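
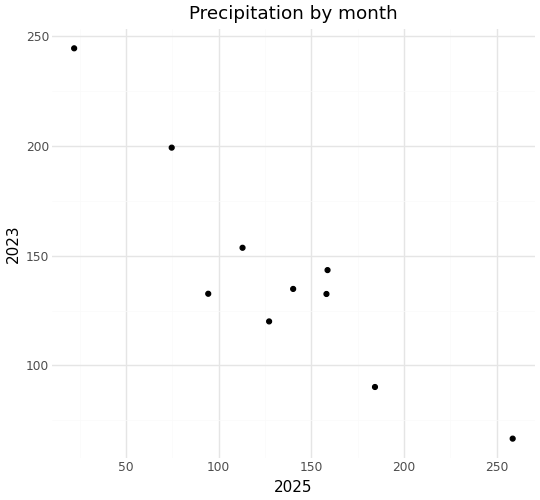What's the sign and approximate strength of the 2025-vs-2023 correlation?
Points are negatively correlated; strong (|r| ≈ 0.9).

negative, strong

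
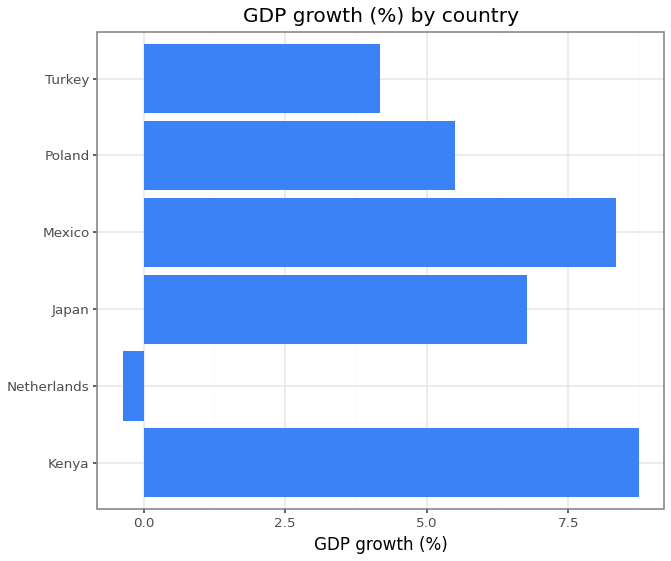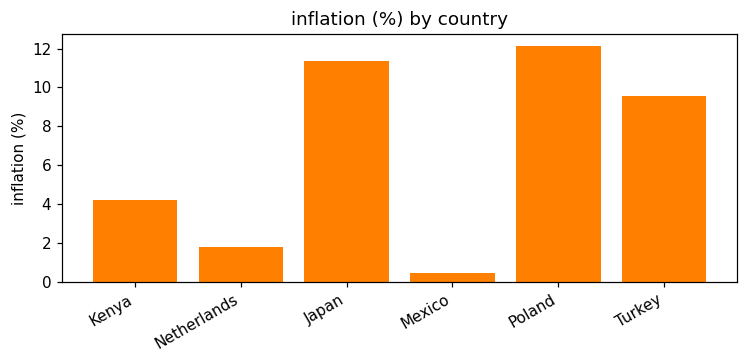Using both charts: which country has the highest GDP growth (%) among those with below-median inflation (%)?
Chart 2 median inflation (%) ≈ 6; below-median countries: Kenya, Netherlands, Mexico. Among those, Kenya has the highest GDP growth (%) (≈ 9).

Kenya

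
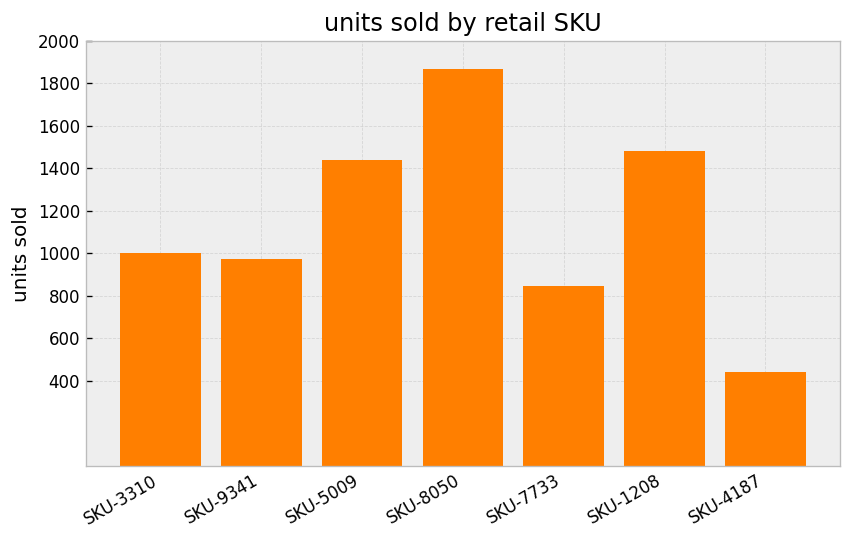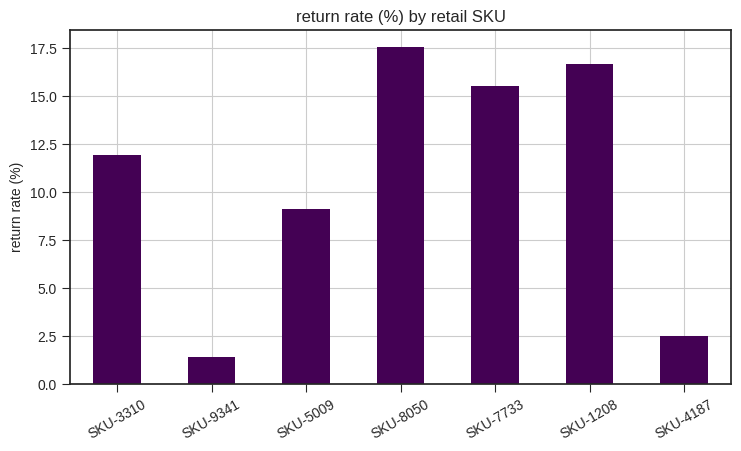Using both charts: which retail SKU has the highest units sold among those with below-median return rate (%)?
SKU-5009

Chart 2 median return rate (%) ≈ 12; below-median retail SKUs: SKU-9341, SKU-5009, SKU-4187. Among those, SKU-5009 has the highest units sold (≈ 1400).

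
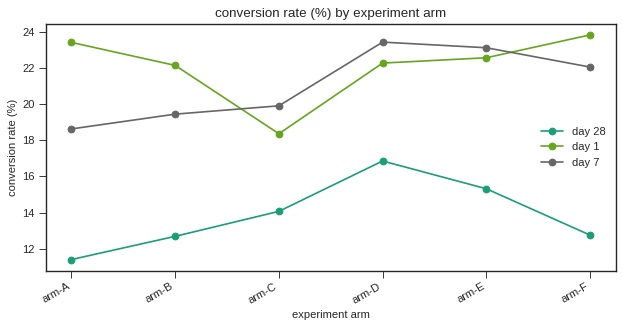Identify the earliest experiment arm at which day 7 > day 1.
arm-C

arm-B: day 7 ≈ 20 vs day 1 ≈ 22 (not yet); arm-C: day 7 ≈ 20 vs day 1 ≈ 18 (first crossover).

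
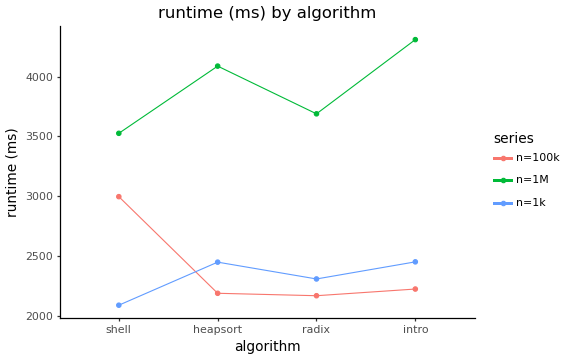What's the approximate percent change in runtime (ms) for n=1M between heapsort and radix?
≈ -10%

heapsort ≈ 4000, radix ≈ 3600; (3600 − 4000) / 4000 ≈ -10%.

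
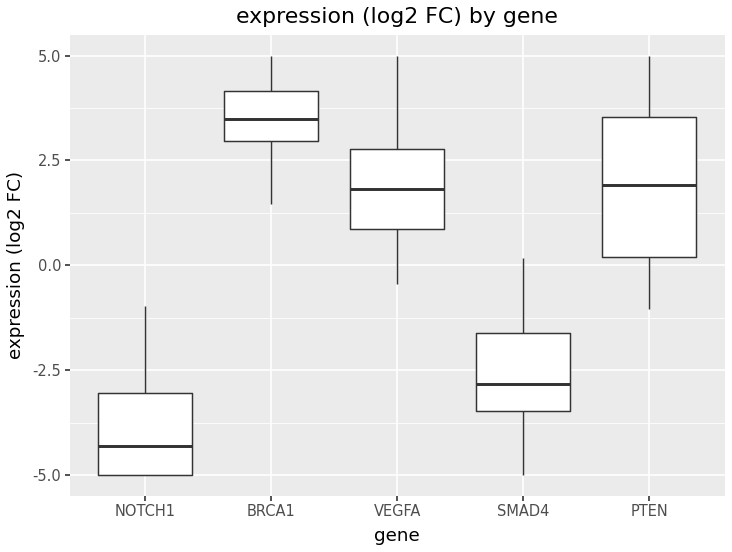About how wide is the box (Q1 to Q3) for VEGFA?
Q3 ≈ 3, Q1 ≈ 1; IQR ≈ 2.

≈ 2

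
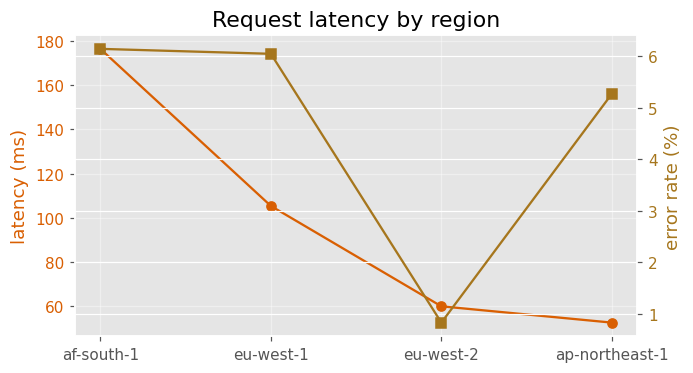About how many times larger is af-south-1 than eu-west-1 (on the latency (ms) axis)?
af-south-1 ≈ 180, eu-west-1 ≈ 100; 180/100 ≈ 1.8.

≈ 1.8×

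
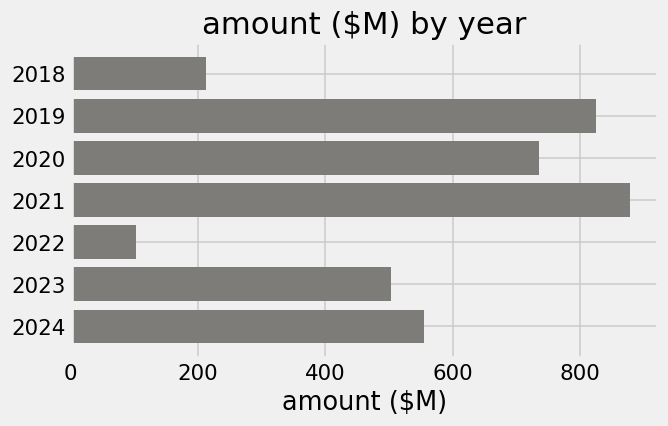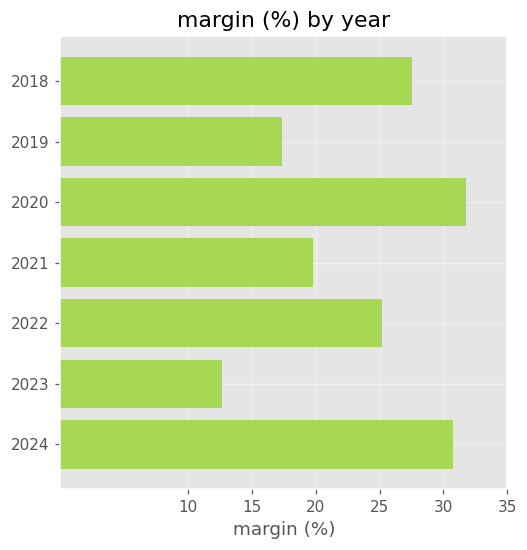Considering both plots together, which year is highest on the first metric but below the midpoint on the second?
2021

Chart 2 median margin (%) ≈ 25; below-median years: 2019, 2021, 2023. Among those, 2021 has the highest amount ($M) (≈ 900).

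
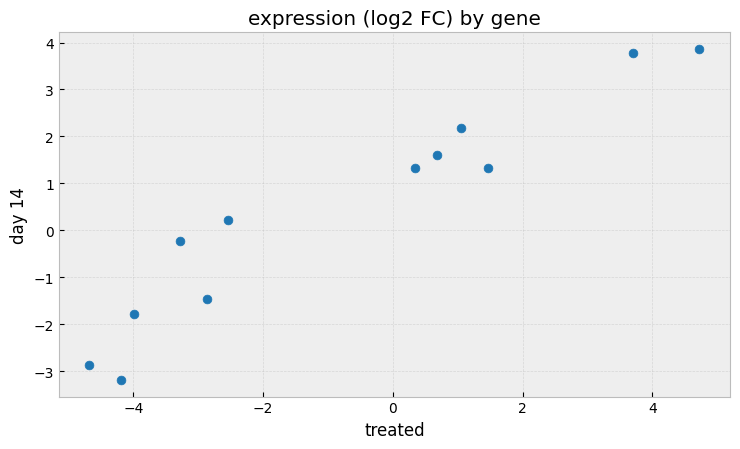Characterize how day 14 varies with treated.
positive, strong

Points are positively correlated; strong (|r| ≈ 1.0).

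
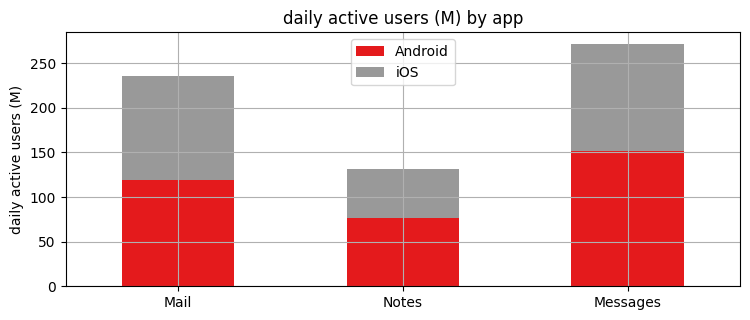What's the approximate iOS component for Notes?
iOS top ≈ 125, bottom ≈ 75; segment ≈ 50.

≈ 50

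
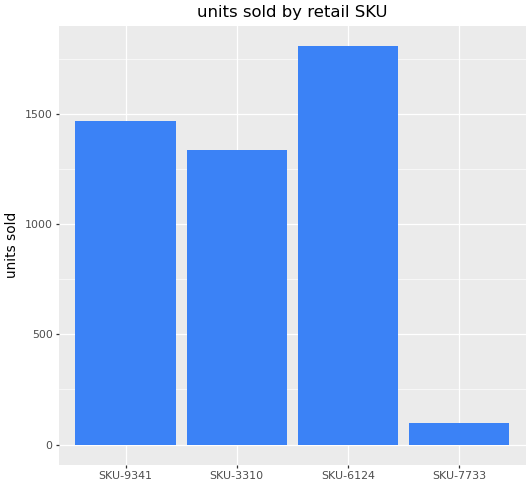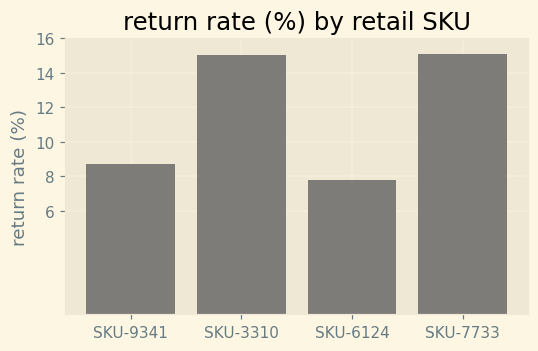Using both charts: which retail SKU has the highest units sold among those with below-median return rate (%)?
Chart 2 median return rate (%) ≈ 12; below-median retail SKUs: SKU-9341, SKU-6124. Among those, SKU-6124 has the highest units sold (≈ 1800).

SKU-6124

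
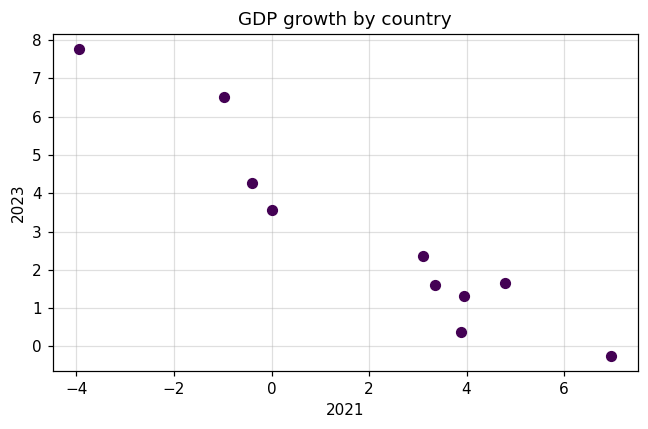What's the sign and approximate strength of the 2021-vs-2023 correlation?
negative, strong

Points are negatively correlated; strong (|r| ≈ 1.0).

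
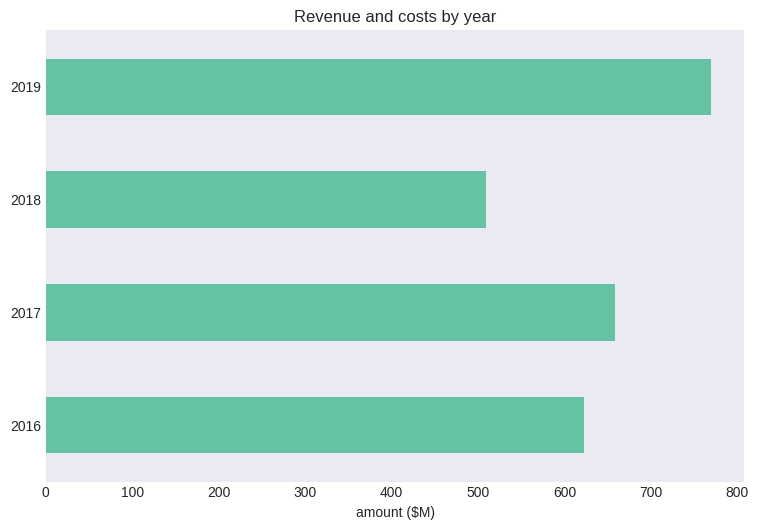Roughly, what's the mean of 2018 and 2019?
≈ 650

(500 + 800) / 2 ≈ 650.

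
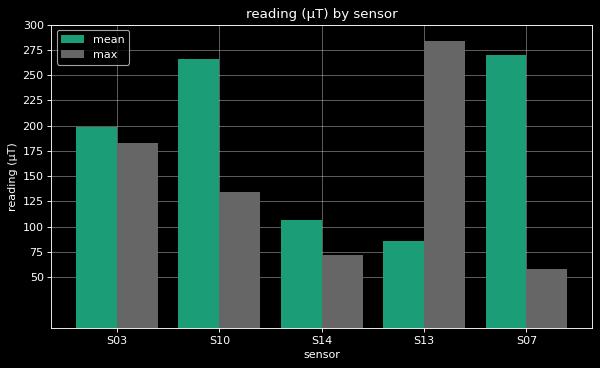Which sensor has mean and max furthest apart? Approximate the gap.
S07, ≈ 225 µT

S07: mean ≈ 275, max ≈ 50 → gap ≈ 225. Next-largest (S13) is only ≈ 200.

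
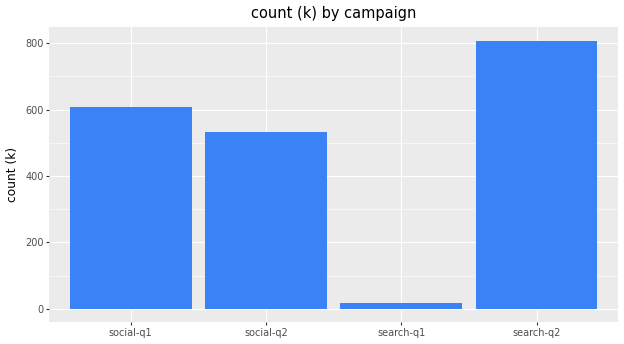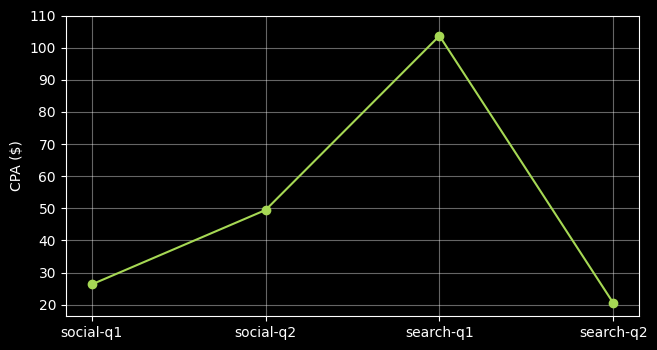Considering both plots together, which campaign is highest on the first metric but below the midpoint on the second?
Chart 2 median CPA ($) ≈ 40; below-median campaigns: social-q1, search-q2. Among those, search-q2 has the highest count (k) (≈ 800).

search-q2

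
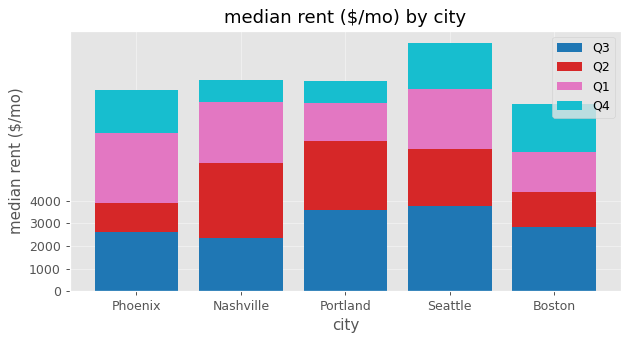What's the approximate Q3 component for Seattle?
Q3 top ≈ 4000, bottom ≈ 0; segment ≈ 4000.

≈ 4000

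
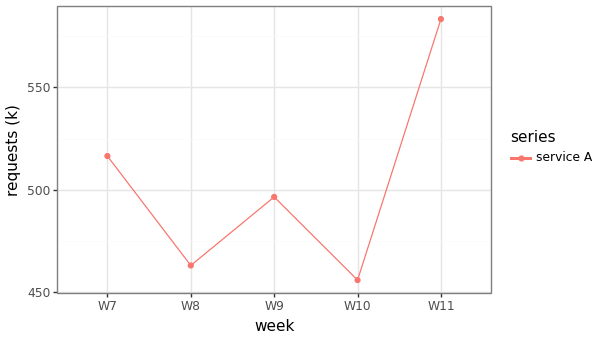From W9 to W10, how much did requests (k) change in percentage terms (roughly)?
W9 ≈ 500, W10 ≈ 460; (460 − 500) / 500 ≈ -8%.

≈ -8%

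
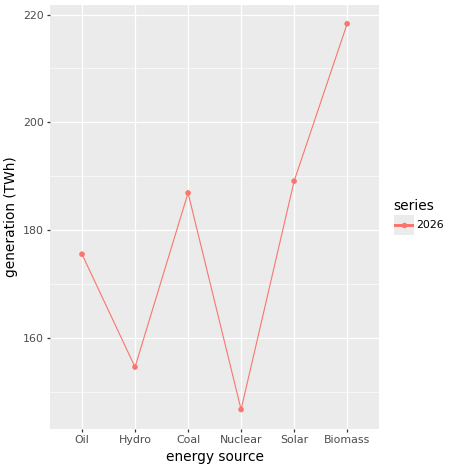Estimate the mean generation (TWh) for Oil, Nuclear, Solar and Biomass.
≈ 185

(180 + 150 + 190 + 220) / 4 ≈ 185.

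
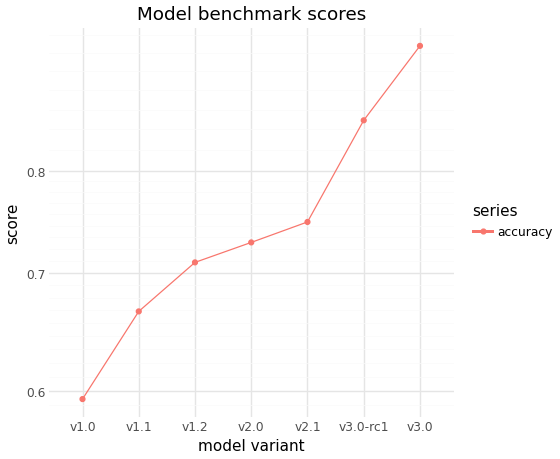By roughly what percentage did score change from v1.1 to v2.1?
≈ +15.4%

v1.1 ≈ 0.65, v2.1 ≈ 0.75; (0.75 − 0.65) / 0.65 ≈ +15.4%.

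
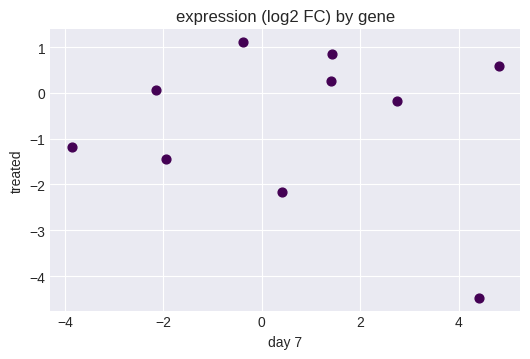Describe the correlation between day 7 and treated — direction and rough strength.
Points are roughly uncorrelated; weak (|r| ≈ 0.1).

no clear correlation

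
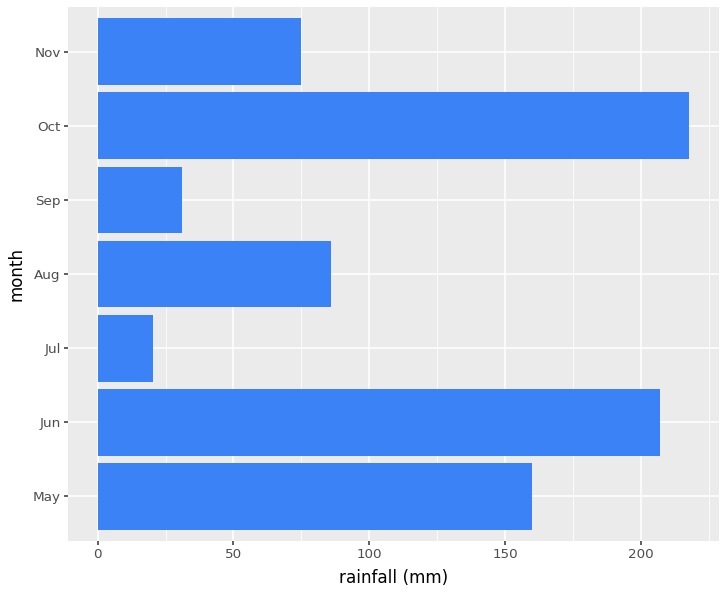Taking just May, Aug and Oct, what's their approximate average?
(160 + 80 + 220) / 3 ≈ 153.

≈ 153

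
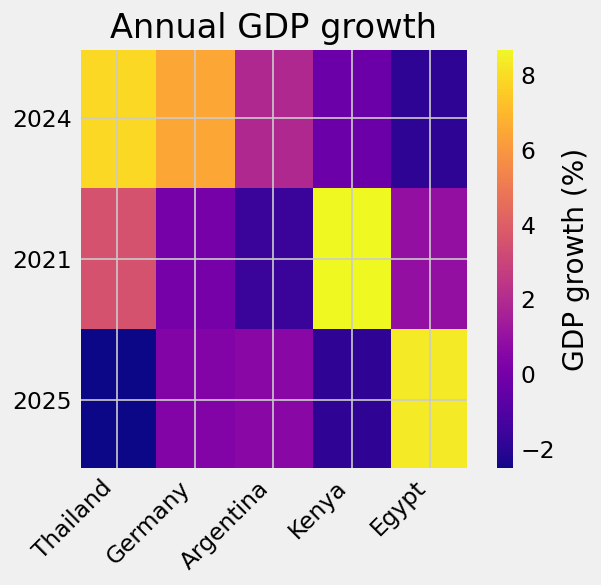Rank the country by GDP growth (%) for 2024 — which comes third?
Top 4 for 2024: Thailand ≈ 8, Germany ≈ 6, Argentina ≈ 2, Kenya ≈ 0.

Argentina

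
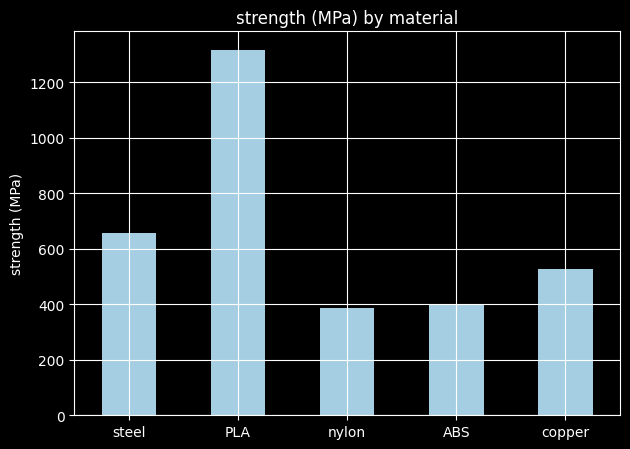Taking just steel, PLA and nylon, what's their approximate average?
(600 + 1400 + 400) / 3 ≈ 800.

≈ 800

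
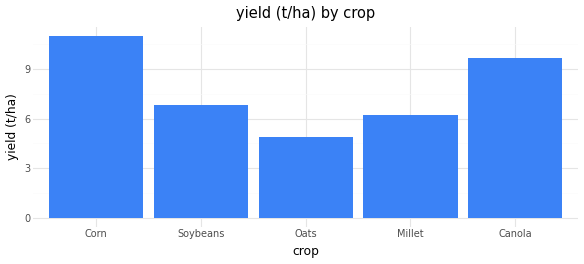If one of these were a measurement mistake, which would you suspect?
Corn

Corn ≈ 11; the rest sit between ≈ 5 and ≈ 10.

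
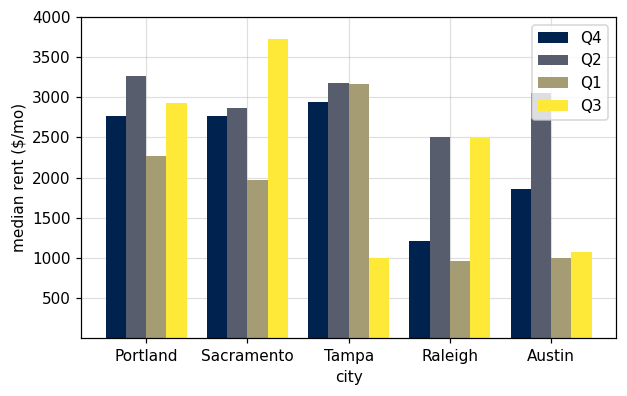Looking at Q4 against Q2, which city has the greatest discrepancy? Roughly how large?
Raleigh, ≈ 1500 $/mo

Raleigh: Q4 ≈ 1000, Q2 ≈ 2500 → gap ≈ 1500. Next-largest (Austin) is only ≈ 1000.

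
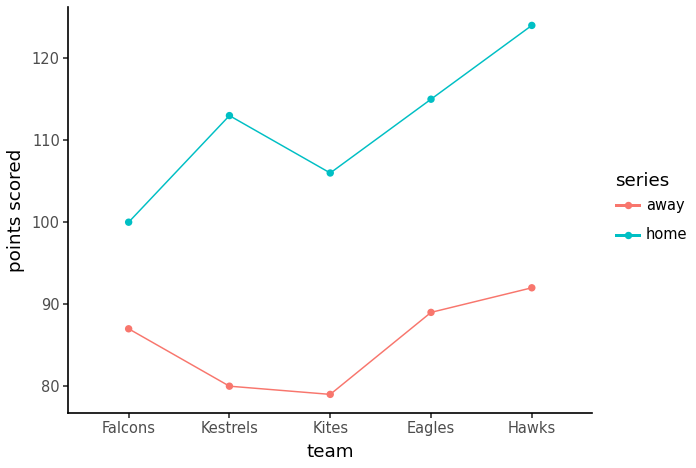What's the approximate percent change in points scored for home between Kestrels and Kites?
Kestrels ≈ 115, Kites ≈ 105; (105 − 115) / 115 ≈ -8.7%.

≈ -8.7%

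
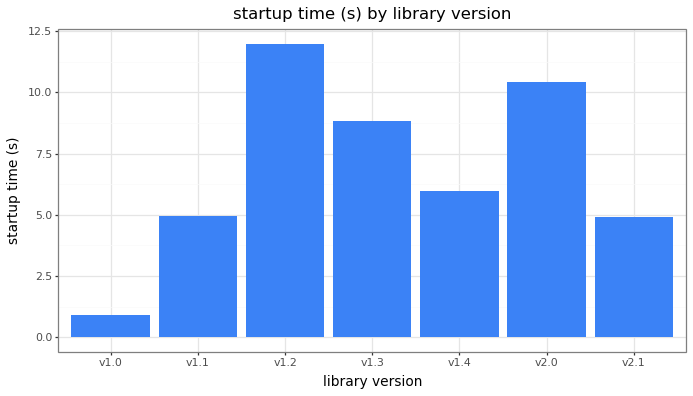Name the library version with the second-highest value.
Top 3: v1.2 ≈ 12, v2.0 ≈ 10, v1.3 ≈ 9.

v2.0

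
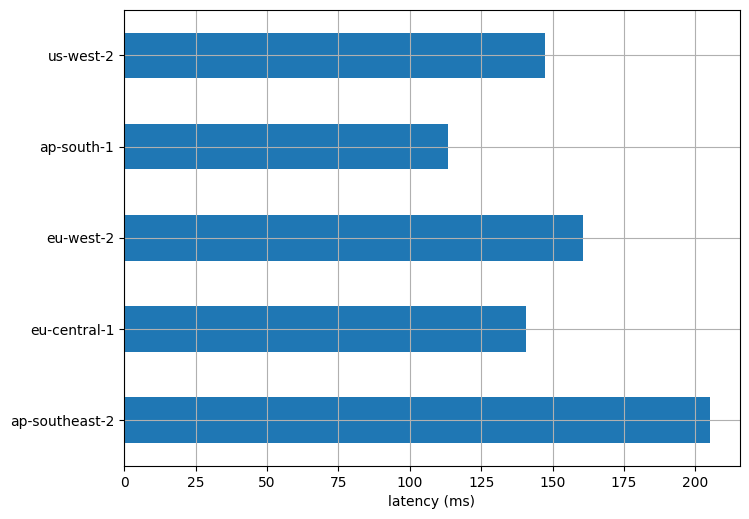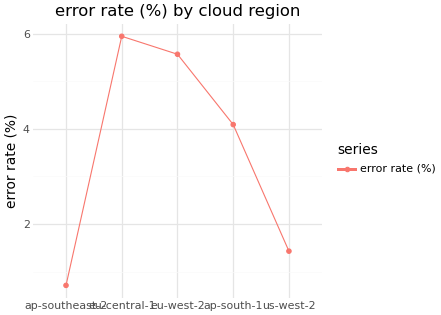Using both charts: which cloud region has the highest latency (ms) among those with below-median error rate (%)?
Chart 2 median error rate (%) ≈ 4; below-median cloud regions: ap-southeast-2, us-west-2. Among those, ap-southeast-2 has the highest latency (ms) (≈ 200).

ap-southeast-2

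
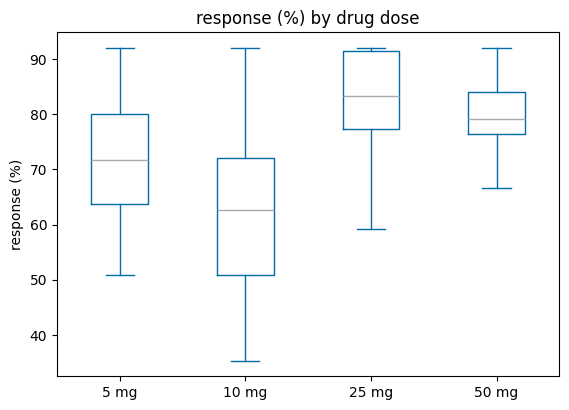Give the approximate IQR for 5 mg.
≈ 16

Q3 ≈ 80, Q1 ≈ 64; IQR ≈ 16.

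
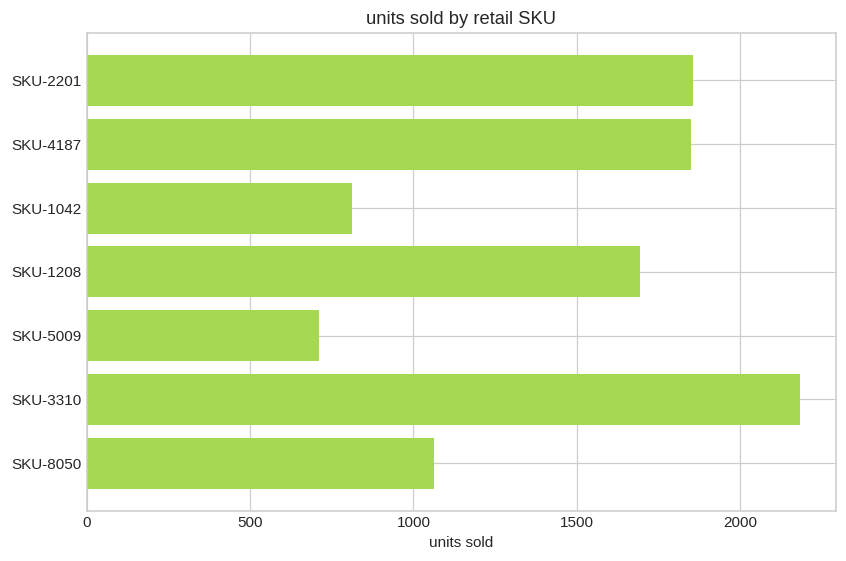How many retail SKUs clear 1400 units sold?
4

Above 1400: SKU-2201, SKU-4187, SKU-1208, SKU-3310.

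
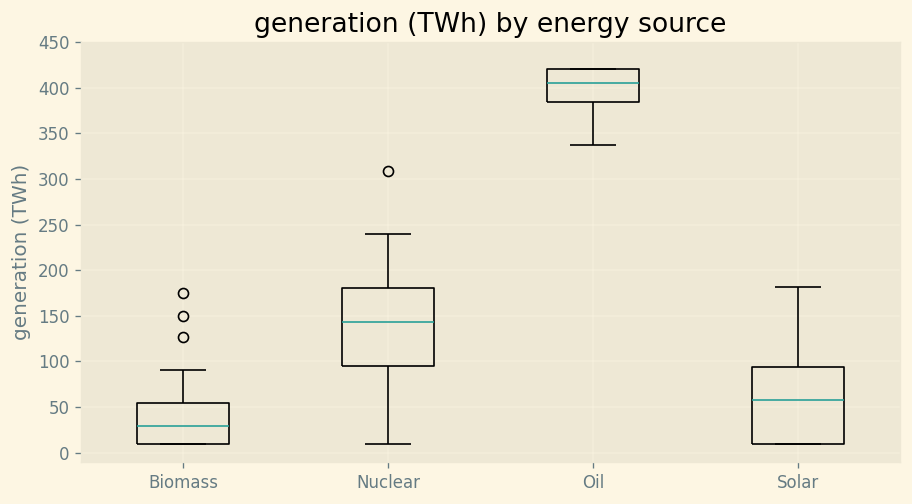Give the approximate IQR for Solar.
≈ 100

Q3 ≈ 100, Q1 ≈ 0; IQR ≈ 100.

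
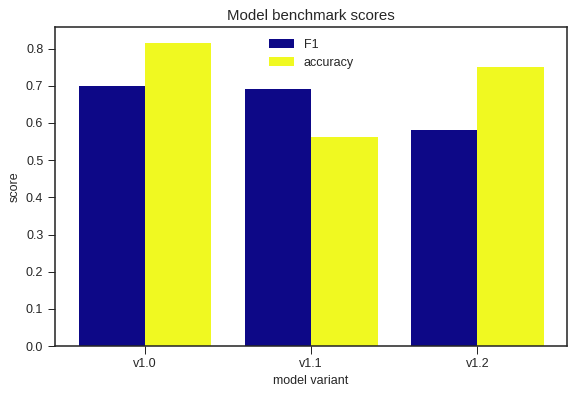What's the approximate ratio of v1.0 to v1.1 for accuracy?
≈ 1.33×

v1.0 ≈ 0.8, v1.1 ≈ 0.6; 0.8/0.6 ≈ 1.33.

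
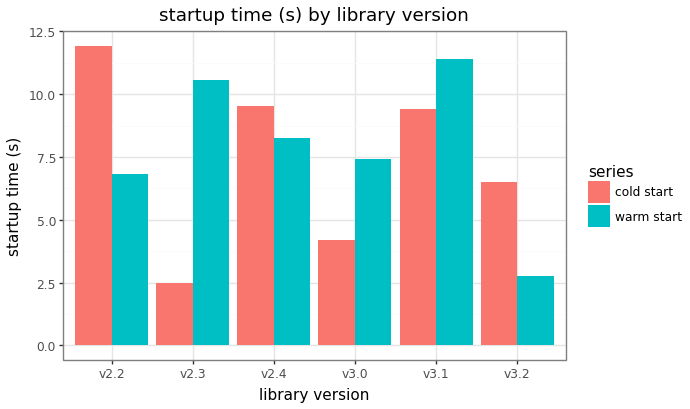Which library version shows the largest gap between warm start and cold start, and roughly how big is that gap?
v2.3: warm start ≈ 11, cold start ≈ 2 → gap ≈ 9. Next-largest (v2.2) is only ≈ 5.

v2.3, ≈ 9 s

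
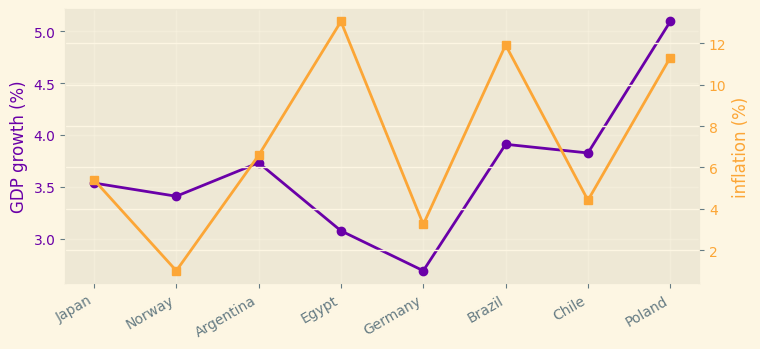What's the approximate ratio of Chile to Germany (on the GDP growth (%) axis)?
≈ 1.6×

Chile ≈ 4.0, Germany ≈ 2.5; 4.0/2.5 ≈ 1.6.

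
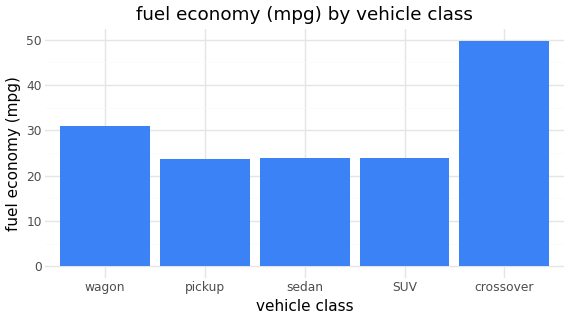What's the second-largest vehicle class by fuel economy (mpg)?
wagon

Top 3: crossover ≈ 50, wagon ≈ 30, SUV ≈ 25.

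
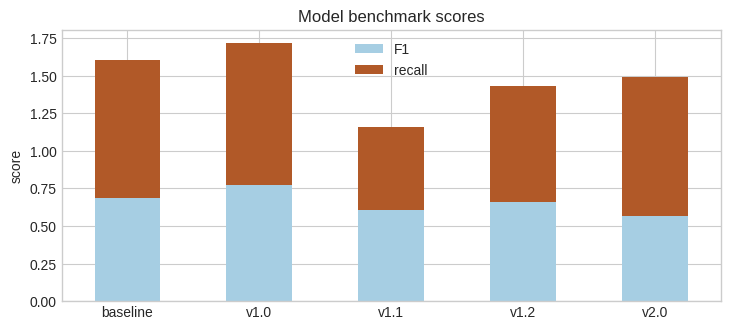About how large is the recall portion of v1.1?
recall top ≈ 1.2, bottom ≈ 0.6; segment ≈ 0.6.

≈ 0.6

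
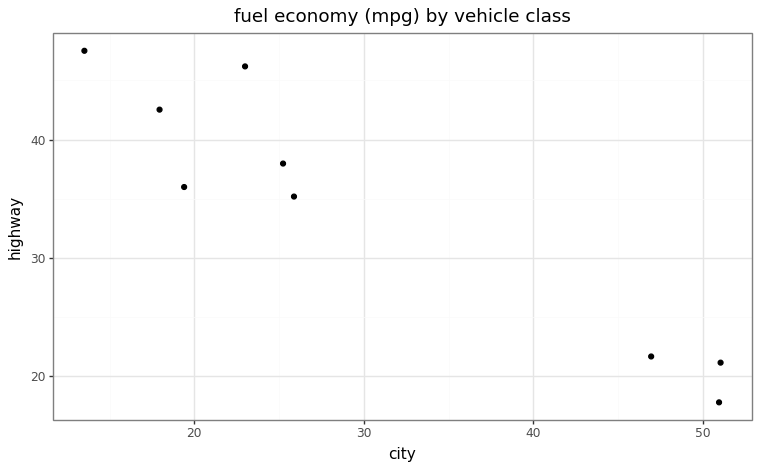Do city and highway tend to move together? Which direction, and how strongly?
Points are negatively correlated; strong (|r| ≈ 1.0).

negative, strong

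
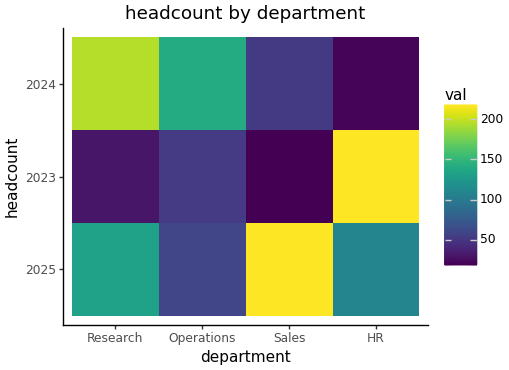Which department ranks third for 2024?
Sales

Top 4 for 2024: Research ≈ 200, Operations ≈ 140, Sales ≈ 60, HR ≈ 20.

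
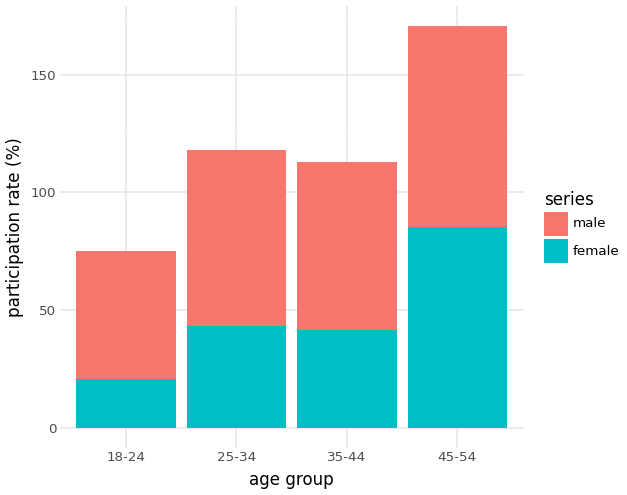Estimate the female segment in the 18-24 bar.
female top ≈ 20, bottom ≈ 0; segment ≈ 20.

≈ 20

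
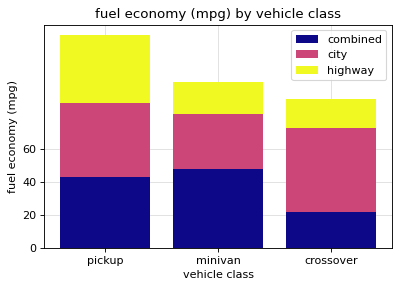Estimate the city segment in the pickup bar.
≈ 40

city top ≈ 80, bottom ≈ 40; segment ≈ 40.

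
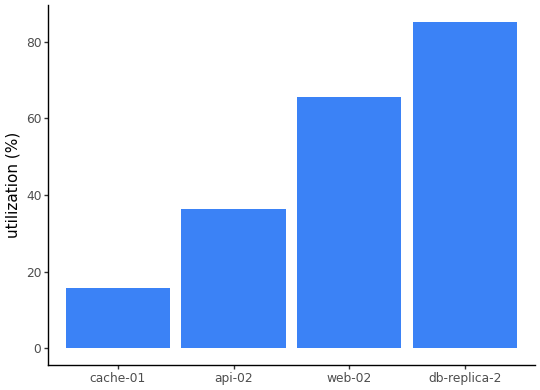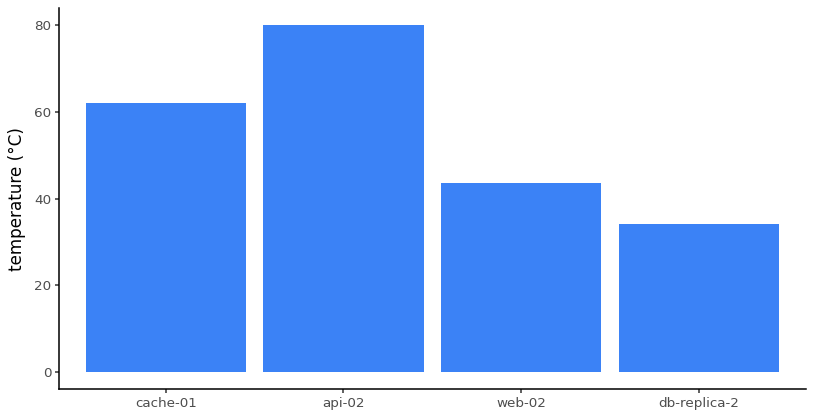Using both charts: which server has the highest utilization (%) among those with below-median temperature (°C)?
db-replica-2

Chart 2 median temperature (°C) ≈ 50; below-median servers: web-02, db-replica-2. Among those, db-replica-2 has the highest utilization (%) (≈ 90).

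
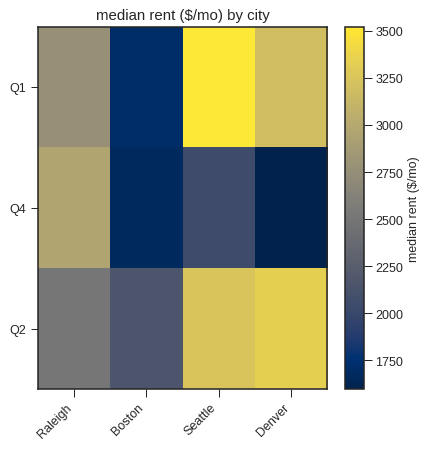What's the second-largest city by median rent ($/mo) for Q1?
Denver

Top 3 for Q1: Seattle ≈ 3600, Denver ≈ 3200, Raleigh ≈ 2800.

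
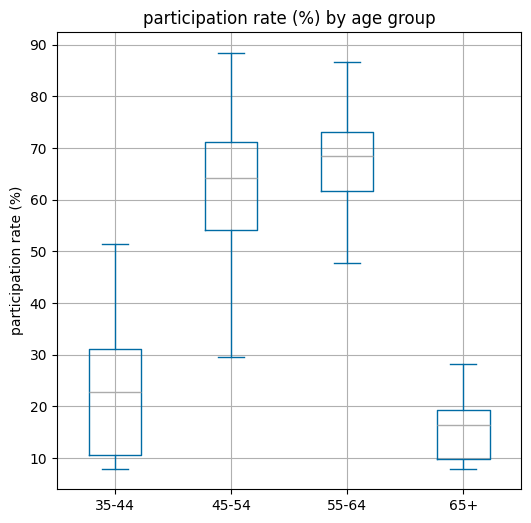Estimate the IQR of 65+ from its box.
Q3 ≈ 20, Q1 ≈ 10; IQR ≈ 10.

≈ 10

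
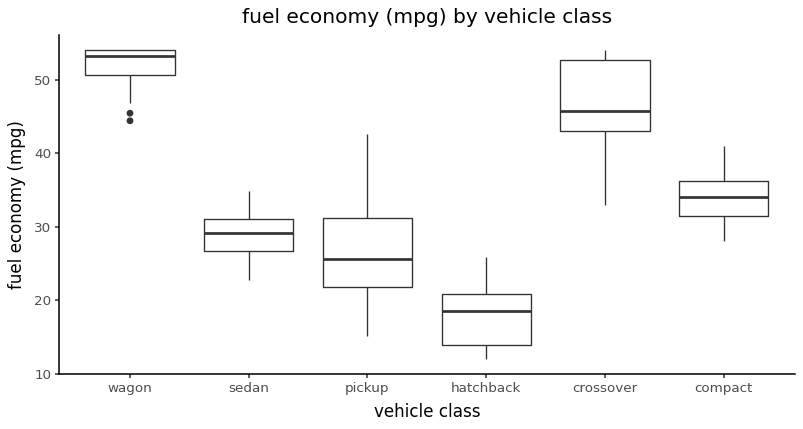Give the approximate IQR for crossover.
Q3 ≈ 55, Q1 ≈ 45; IQR ≈ 10.

≈ 10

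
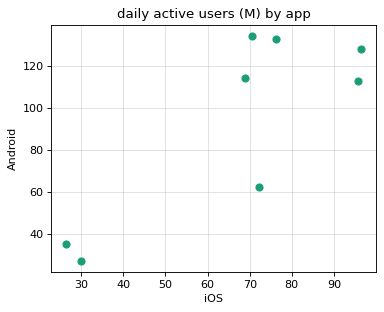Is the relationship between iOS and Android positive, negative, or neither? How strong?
positive, strong

Points are positively correlated; strong (|r| ≈ 0.8).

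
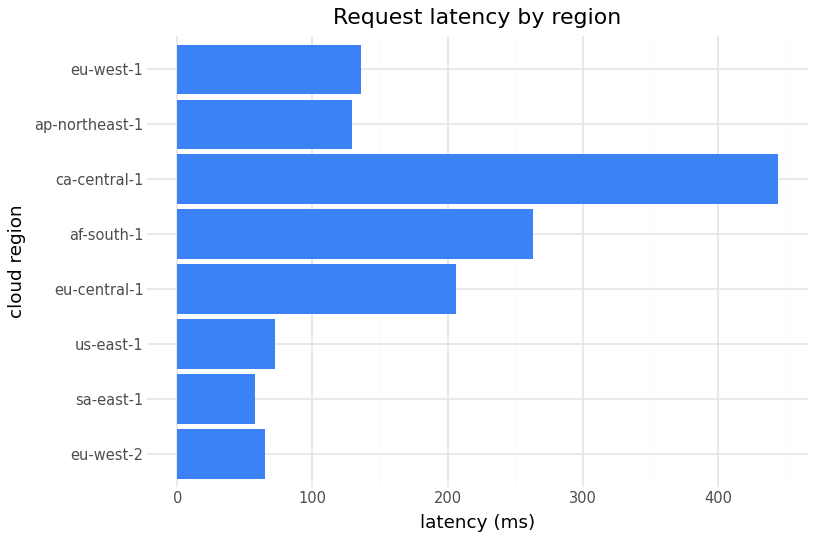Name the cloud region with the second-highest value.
af-south-1

Top 3: ca-central-1 ≈ 450, af-south-1 ≈ 250, eu-central-1 ≈ 200.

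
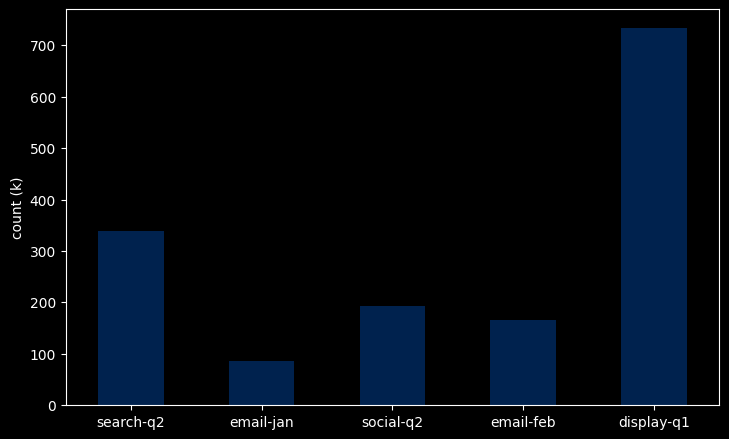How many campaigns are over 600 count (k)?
1

Above 600: display-q1.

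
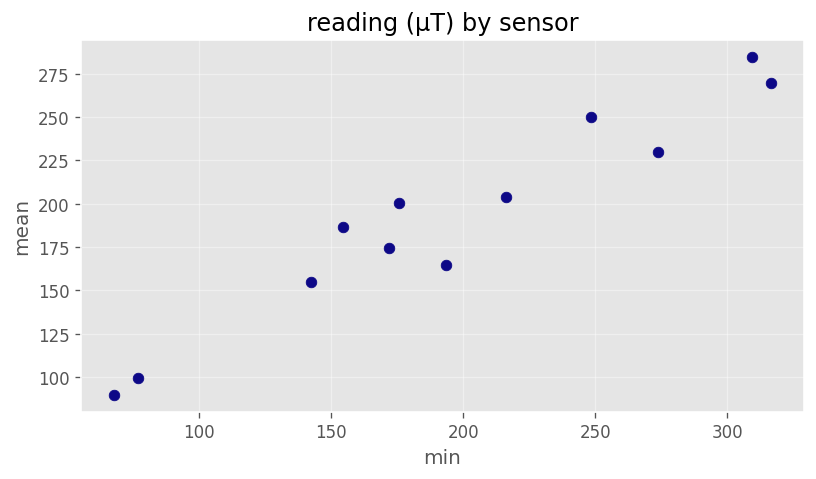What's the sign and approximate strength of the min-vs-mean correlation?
Points are positively correlated; strong (|r| ≈ 1.0).

positive, strong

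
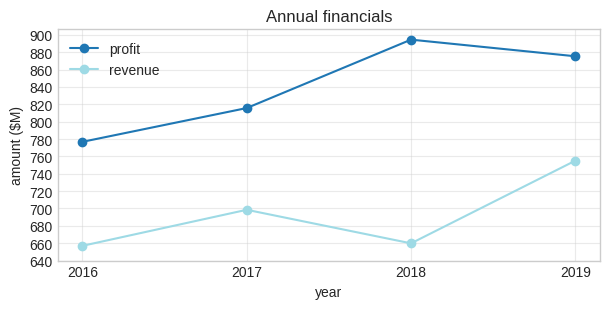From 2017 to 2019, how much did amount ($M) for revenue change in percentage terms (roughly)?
2017 ≈ 700, 2019 ≈ 760; (760 − 700) / 700 ≈ +8.6%.

≈ +8.6%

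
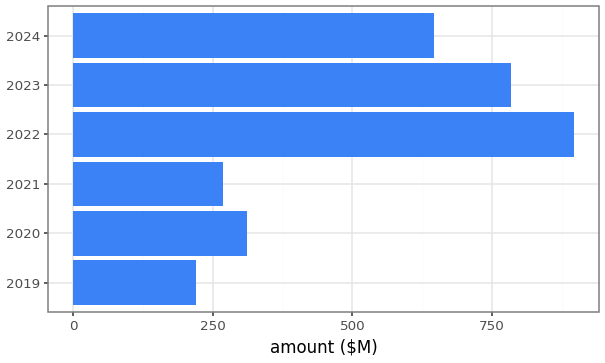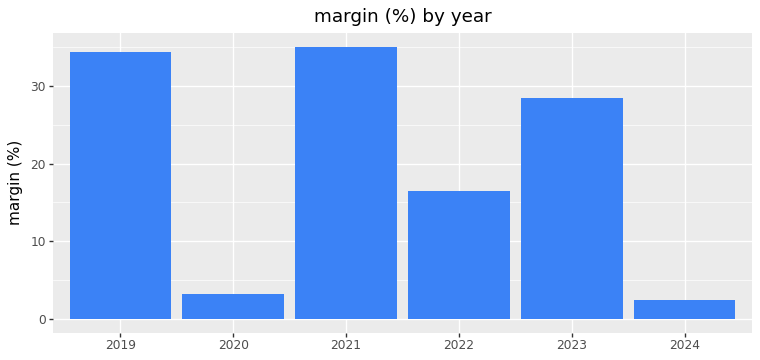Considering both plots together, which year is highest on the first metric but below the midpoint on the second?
2022

Chart 2 median margin (%) ≈ 20; below-median years: 2020, 2022, 2024. Among those, 2022 has the highest amount ($M) (≈ 900).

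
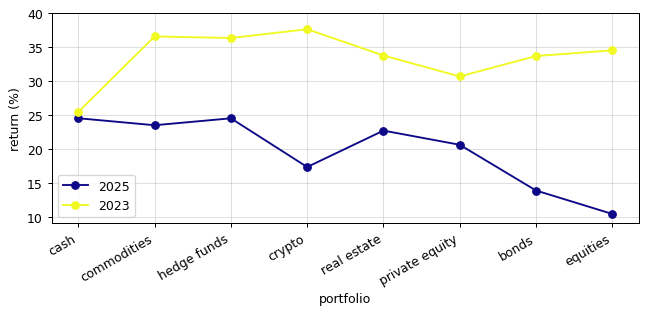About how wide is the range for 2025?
Max cash ≈ 25, min equities ≈ 10; range ≈ 15.

≈ 15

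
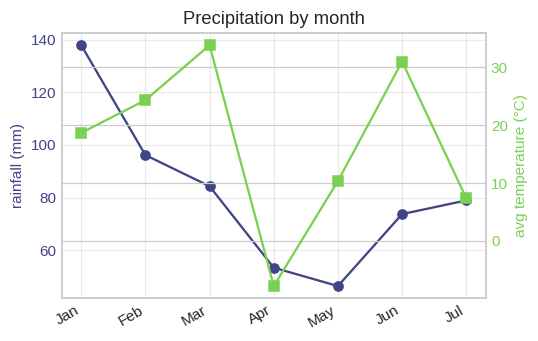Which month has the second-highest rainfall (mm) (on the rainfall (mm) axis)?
Feb

Top 3 (on the rainfall (mm) axis): Jan ≈ 140, Feb ≈ 100, Mar ≈ 80.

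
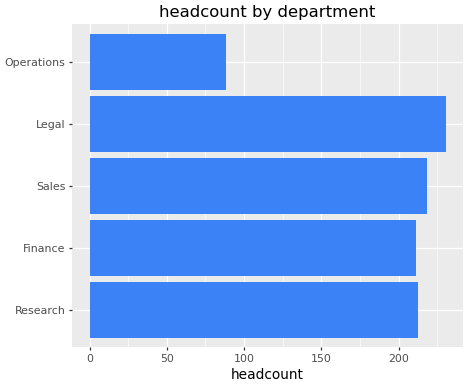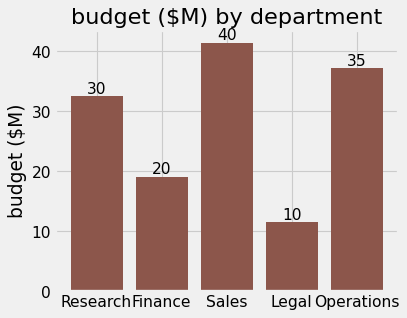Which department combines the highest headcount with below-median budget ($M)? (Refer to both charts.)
Legal

Chart 2 median budget ($M) ≈ 30; below-median departments: Finance, Legal. Among those, Legal has the highest headcount (≈ 225).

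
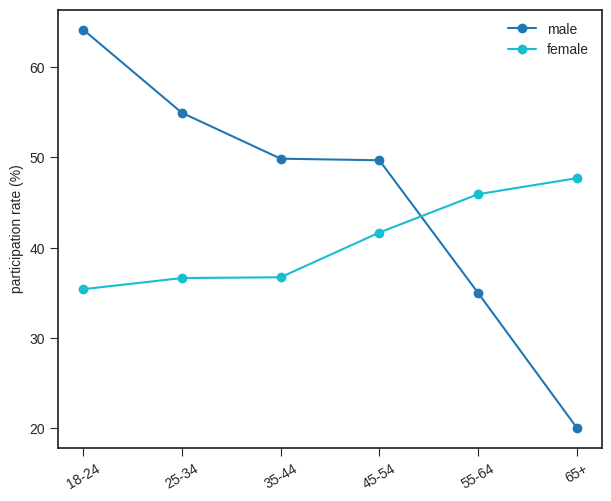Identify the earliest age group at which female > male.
55-64

45-54: female ≈ 40 vs male ≈ 50 (not yet); 55-64: female ≈ 45 vs male ≈ 35 (first crossover).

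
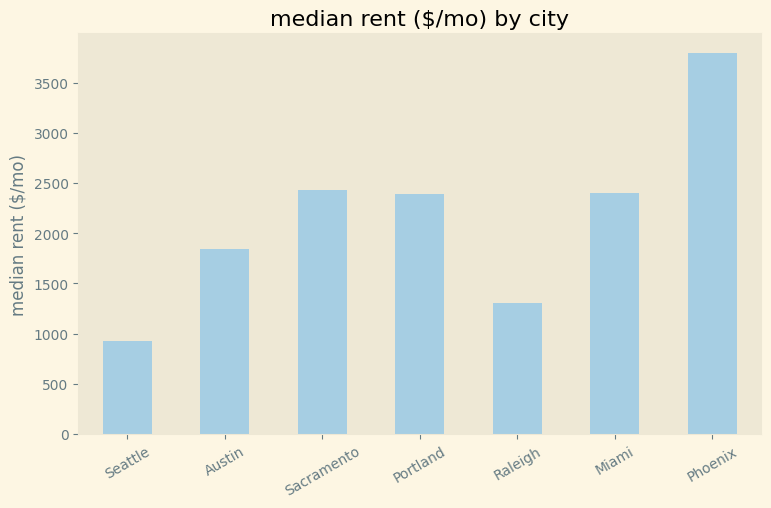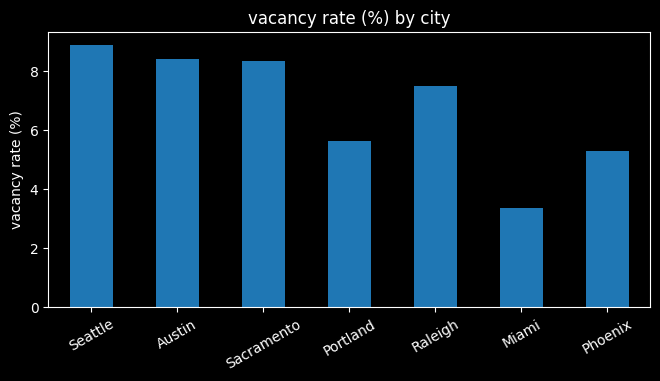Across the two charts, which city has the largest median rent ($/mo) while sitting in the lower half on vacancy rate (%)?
Chart 2 median vacancy rate (%) ≈ 7; below-median cities: Portland, Miami, Phoenix. Among those, Phoenix has the highest median rent ($/mo) (≈ 4000).

Phoenix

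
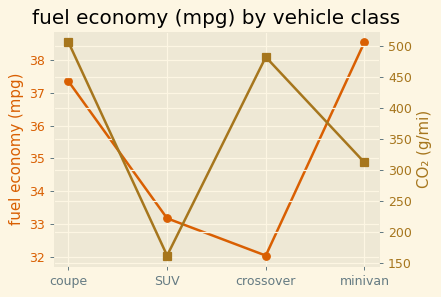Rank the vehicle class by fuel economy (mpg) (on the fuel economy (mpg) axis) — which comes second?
Top 3 (on the fuel economy (mpg) axis): minivan ≈ 39, coupe ≈ 37, SUV ≈ 33.

coupe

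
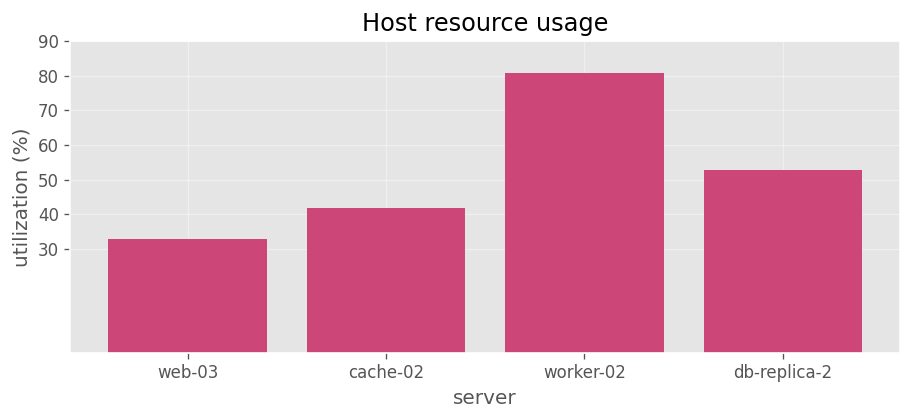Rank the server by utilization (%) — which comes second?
Top 3: worker-02 ≈ 80, db-replica-2 ≈ 50, cache-02 ≈ 40.

db-replica-2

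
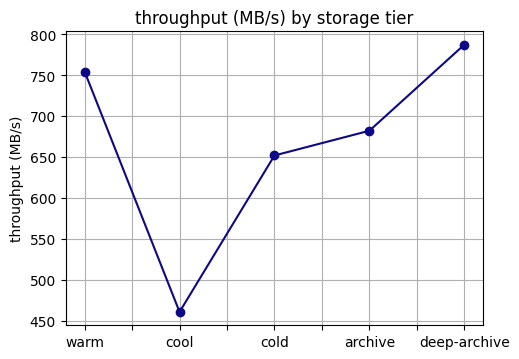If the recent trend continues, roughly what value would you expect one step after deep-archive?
Last three: 650, 700, 800 → slope ≈ 75/step → next ≈ 875.

≈ 875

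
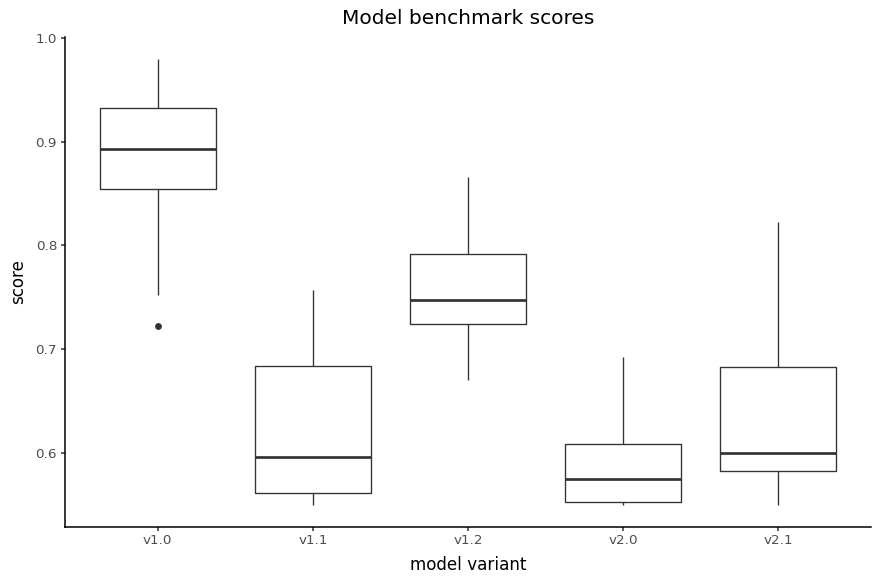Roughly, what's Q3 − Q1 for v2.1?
Q3 ≈ 0.70, Q1 ≈ 0.60; IQR ≈ 0.10.

≈ 0.10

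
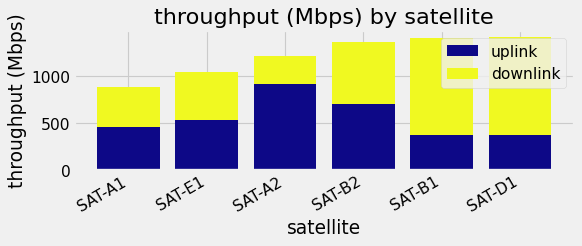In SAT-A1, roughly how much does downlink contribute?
downlink top ≈ 800, bottom ≈ 400; segment ≈ 400.

≈ 400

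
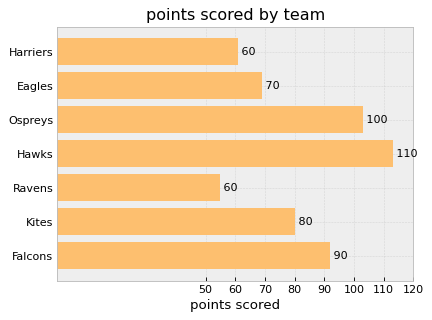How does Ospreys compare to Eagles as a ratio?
Ospreys ≈ 100, Eagles ≈ 70; 100/70 ≈ 1.43.

≈ 1.43×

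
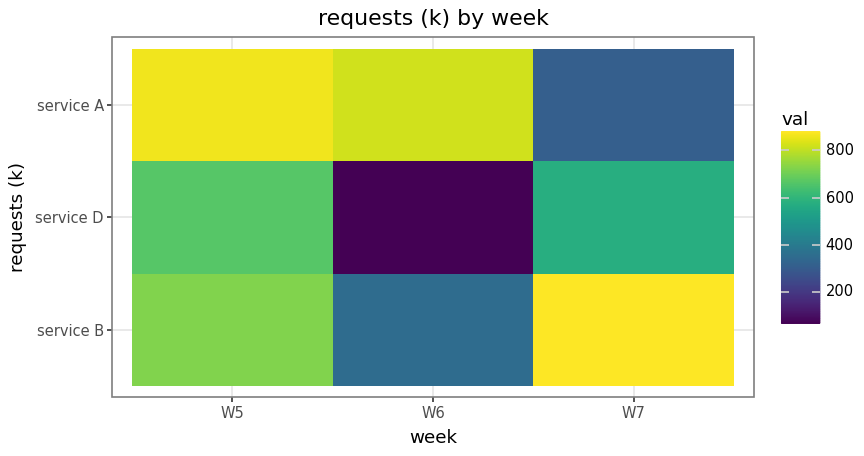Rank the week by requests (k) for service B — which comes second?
W5

Top 3 for service B: W7 ≈ 900, W5 ≈ 700, W6 ≈ 400.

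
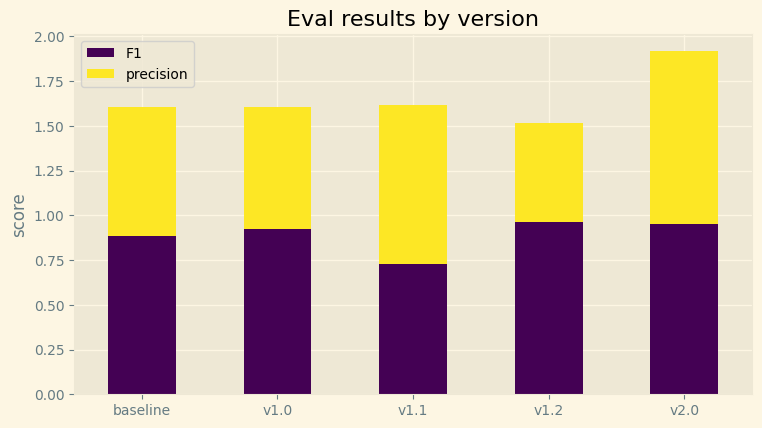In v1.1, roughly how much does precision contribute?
≈ 0.8

precision top ≈ 1.6, bottom ≈ 0.8; segment ≈ 0.8.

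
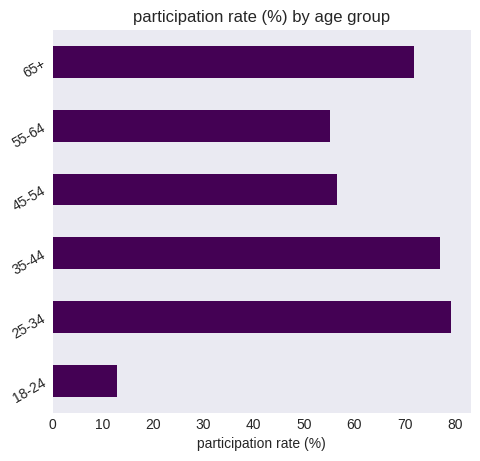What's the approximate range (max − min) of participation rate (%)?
≈ 70

Max 25-34 ≈ 80, min 18-24 ≈ 10; range ≈ 70.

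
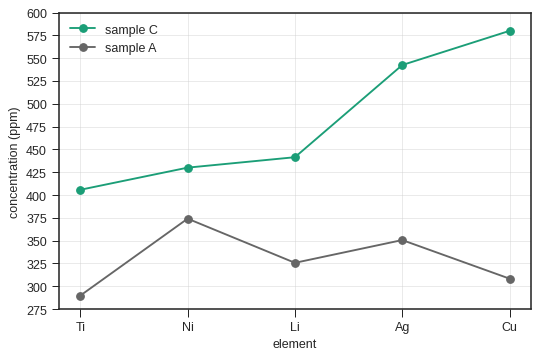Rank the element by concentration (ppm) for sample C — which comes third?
Li

Top 4 for sample C: Cu ≈ 575, Ag ≈ 550, Li ≈ 450, Ni ≈ 425.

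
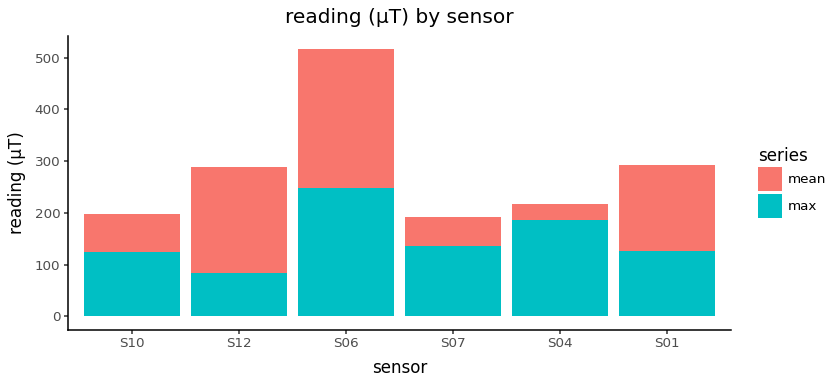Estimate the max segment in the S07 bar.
max top ≈ 150, bottom ≈ 0; segment ≈ 150.

≈ 150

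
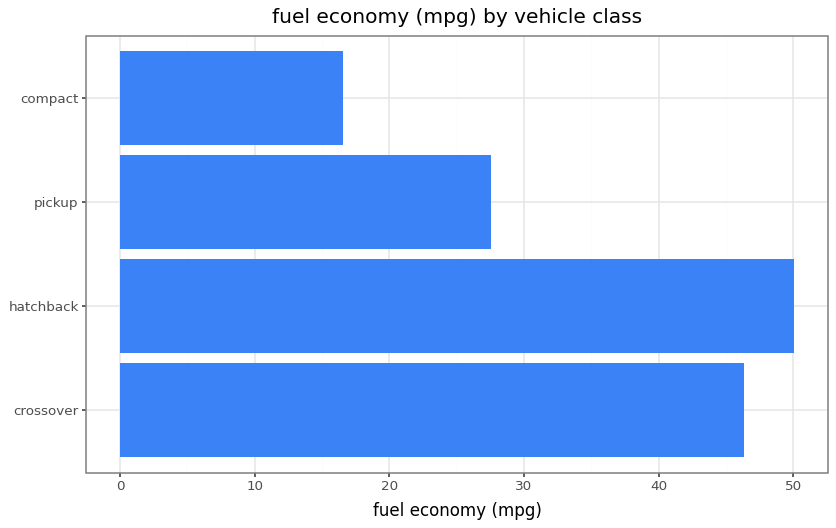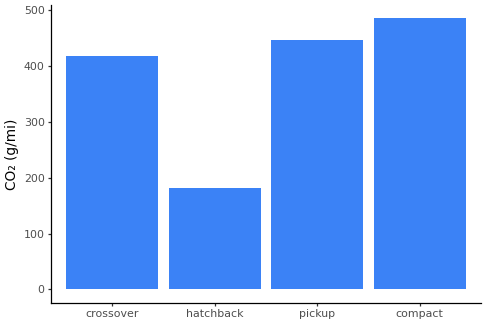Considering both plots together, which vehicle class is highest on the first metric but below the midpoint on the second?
hatchback

Chart 2 median CO₂ (g/mi) ≈ 450; below-median vehicle classes: crossover, hatchback. Among those, hatchback has the highest fuel economy (mpg) (≈ 50).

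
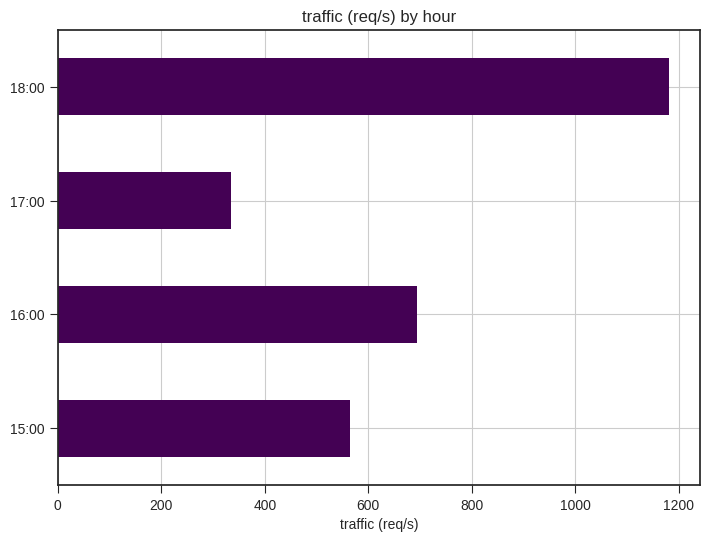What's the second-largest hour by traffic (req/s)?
Top 3: 18:00 ≈ 1200, 16:00 ≈ 700, 15:00 ≈ 600.

16:00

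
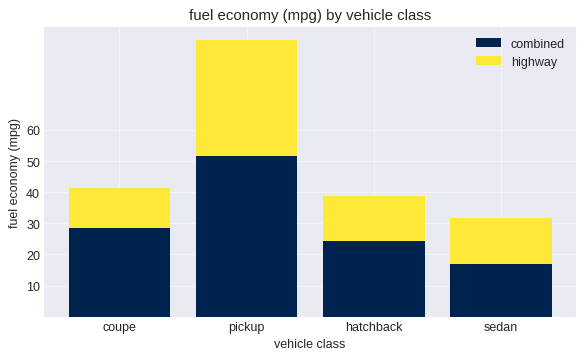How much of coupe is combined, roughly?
combined top ≈ 30, bottom ≈ 0; segment ≈ 30.

≈ 30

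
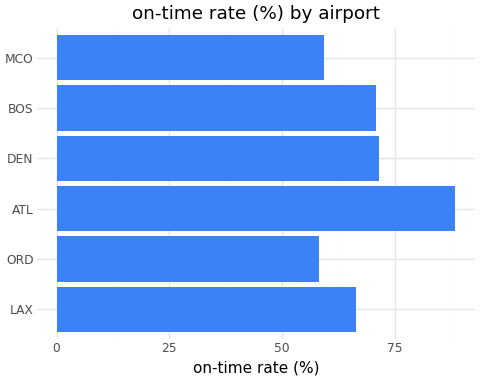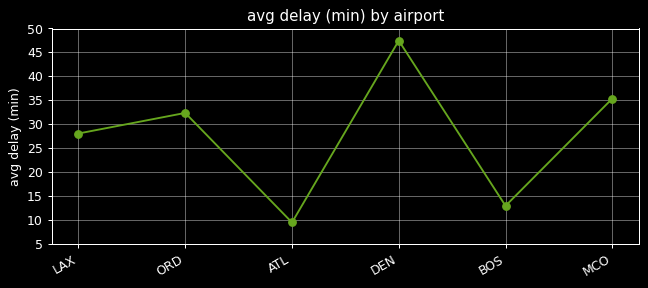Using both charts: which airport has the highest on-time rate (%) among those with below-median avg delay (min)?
Chart 2 median avg delay (min) ≈ 30; below-median airports: LAX, ATL, BOS. Among those, ATL has the highest on-time rate (%) (≈ 90).

ATL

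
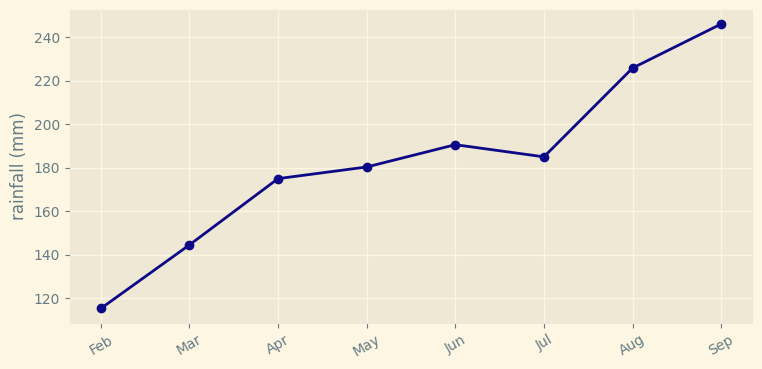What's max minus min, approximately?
Max Sep ≈ 240, min Feb ≈ 120; range ≈ 120.

≈ 120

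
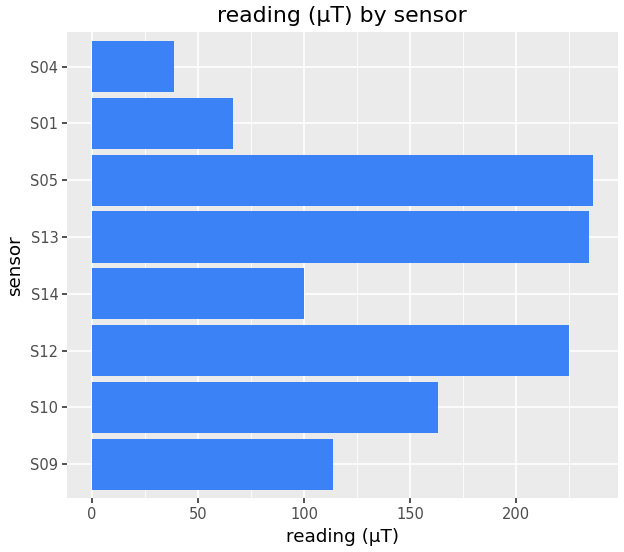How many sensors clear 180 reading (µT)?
Above 180: S12, S13, S05.

3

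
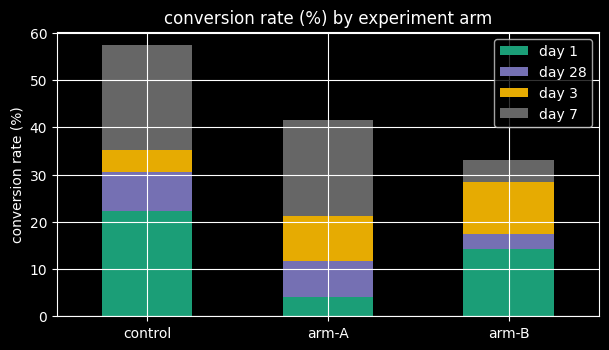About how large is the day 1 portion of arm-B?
≈ 15

day 1 top ≈ 15, bottom ≈ 0; segment ≈ 15.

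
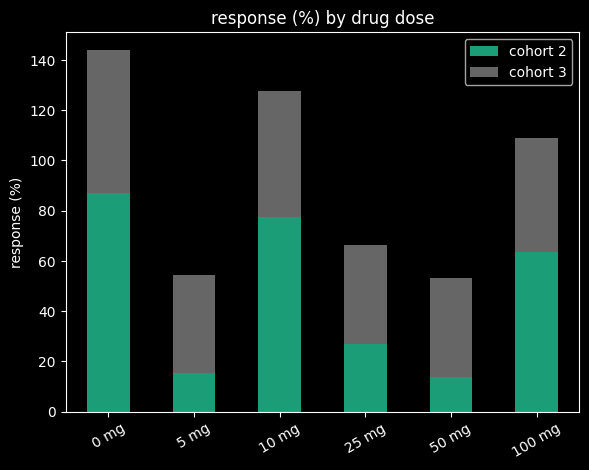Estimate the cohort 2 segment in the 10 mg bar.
cohort 2 top ≈ 80, bottom ≈ 0; segment ≈ 80.

≈ 80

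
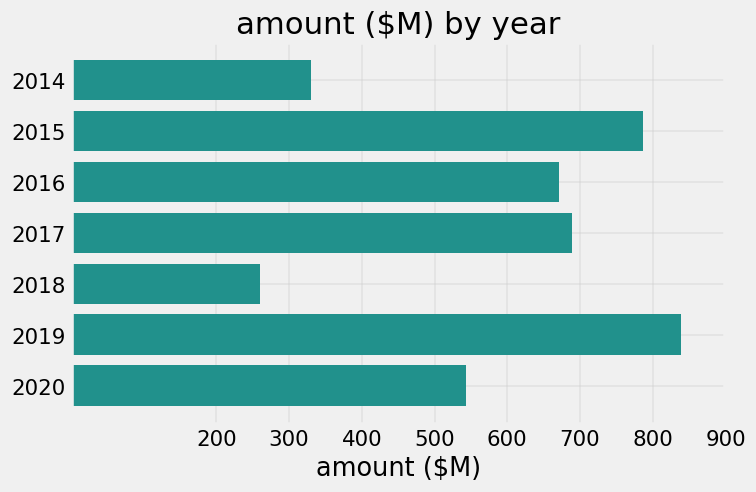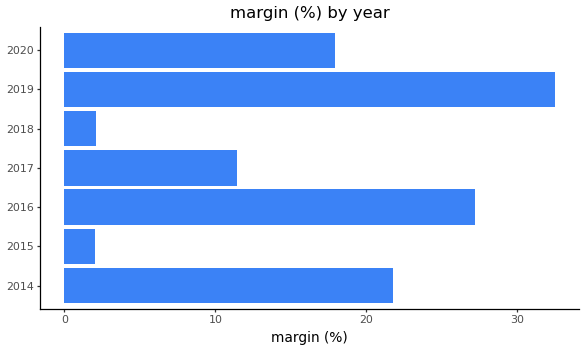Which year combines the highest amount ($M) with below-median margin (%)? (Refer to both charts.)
Chart 2 median margin (%) ≈ 20; below-median years: 2015, 2017, 2018. Among those, 2015 has the highest amount ($M) (≈ 800).

2015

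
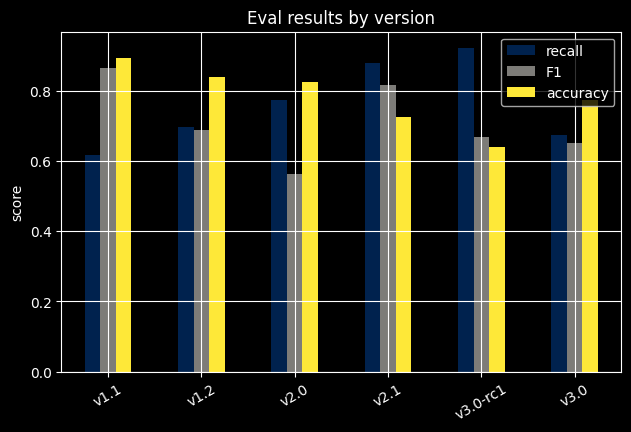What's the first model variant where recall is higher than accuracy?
v2.0: recall ≈ 0.8 vs accuracy ≈ 0.8 (not yet); v2.1: recall ≈ 0.9 vs accuracy ≈ 0.7 (first crossover).

v2.1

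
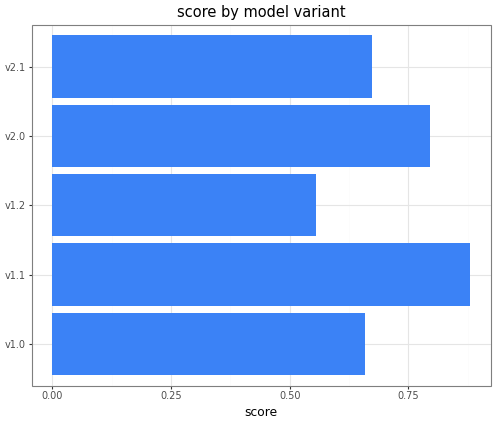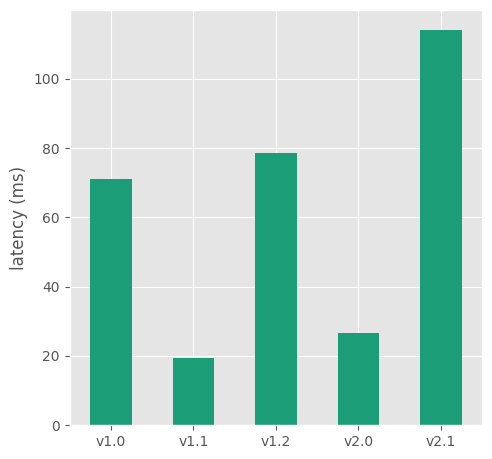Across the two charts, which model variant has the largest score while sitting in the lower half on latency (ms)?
Chart 2 median latency (ms) ≈ 80; below-median model variants: v1.1, v2.0. Among those, v1.1 has the highest score (≈ 0.9).

v1.1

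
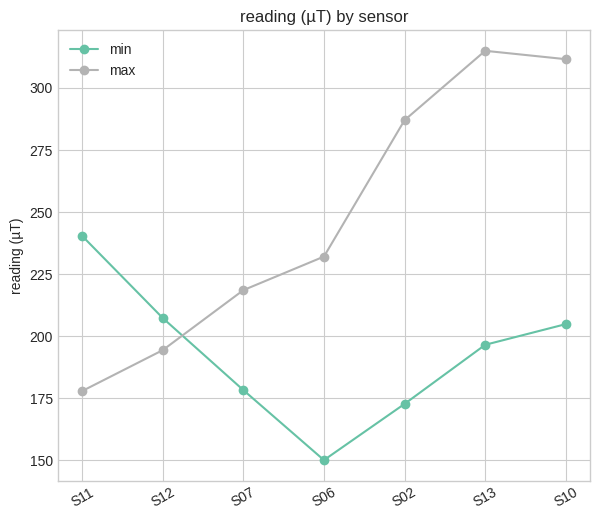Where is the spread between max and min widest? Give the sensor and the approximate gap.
S13, ≈ 120 µT

S13: max ≈ 320, min ≈ 200 → gap ≈ 120. Next-largest (S02) is only ≈ 100.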